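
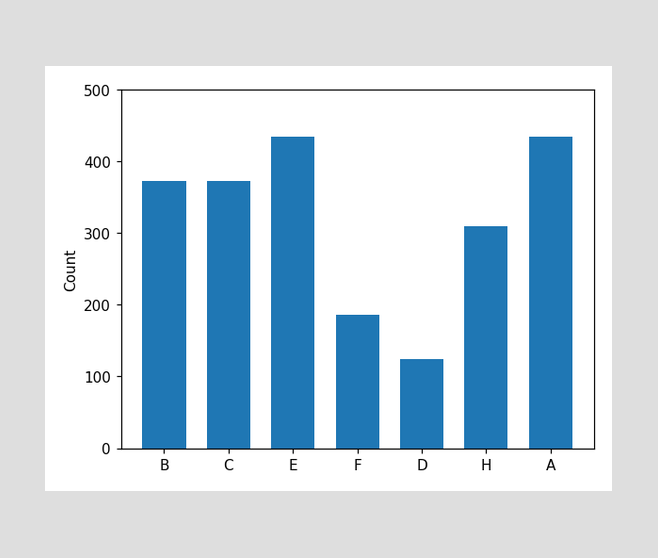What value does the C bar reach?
Reading along the chart's y-axis, the C bar reaches 372.

372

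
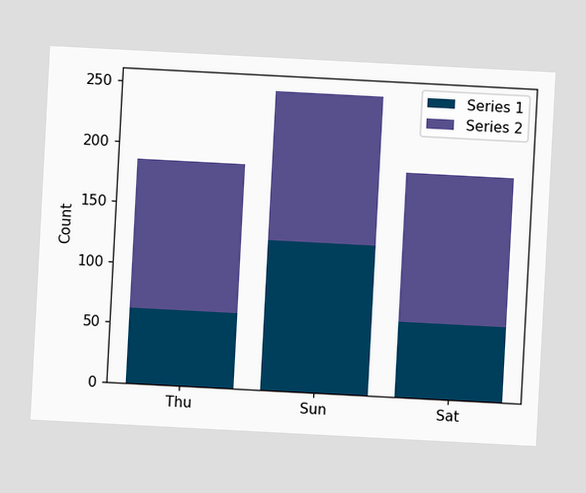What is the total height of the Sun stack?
The chart is tilted about 3° clockwise. The Sun stack's top reaches 248 on the y-axis.

248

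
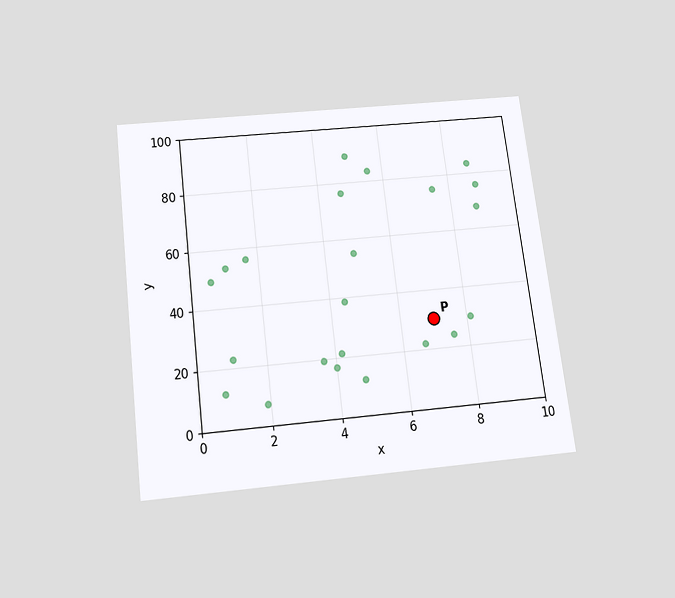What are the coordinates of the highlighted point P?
(7, 30)

The chart is tilted about 7° counter-clockwise and viewed slightly from below. Following the gridlines from P to each axis, P sits at (7, 30).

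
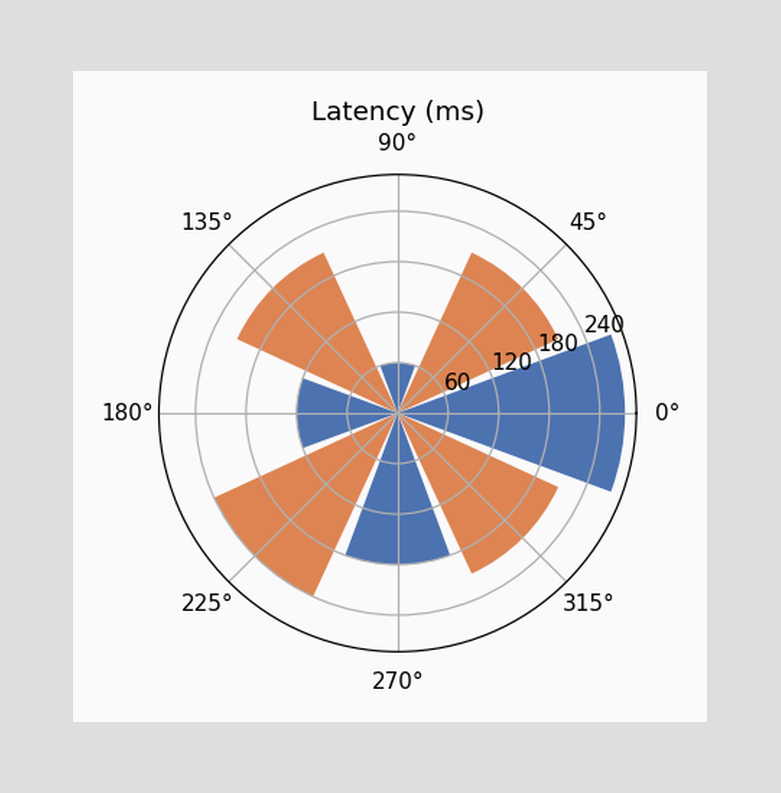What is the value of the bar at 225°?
The bar at 225° reaches 240ms on the radial axis.

240ms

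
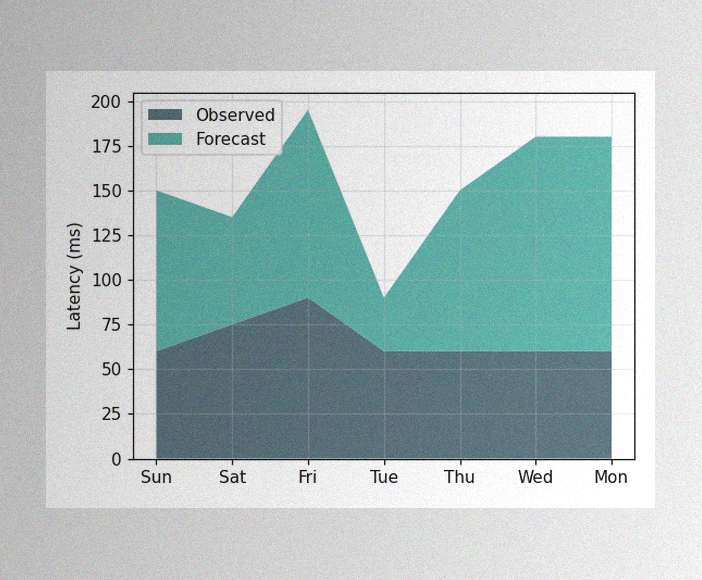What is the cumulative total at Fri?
195ms

The image has some photo noise and uneven lighting. The stacked total at Fri reaches 195ms.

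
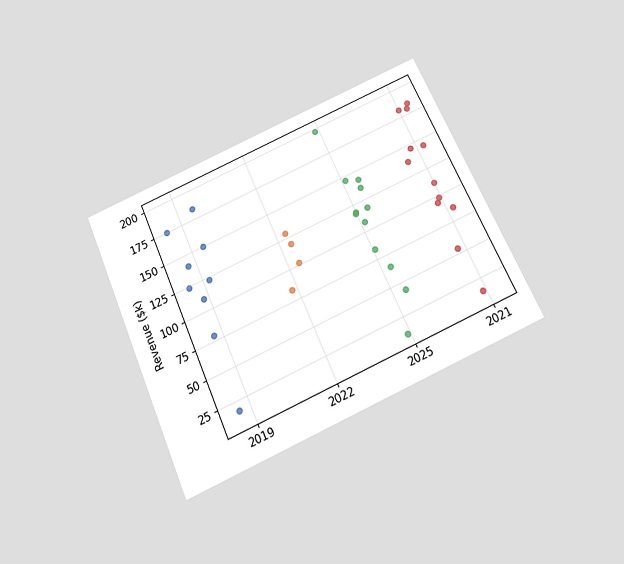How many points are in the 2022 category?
The chart is tilted about 24° counter-clockwise and viewed slightly from below. Counting the markers in the 2022 column gives 4.

4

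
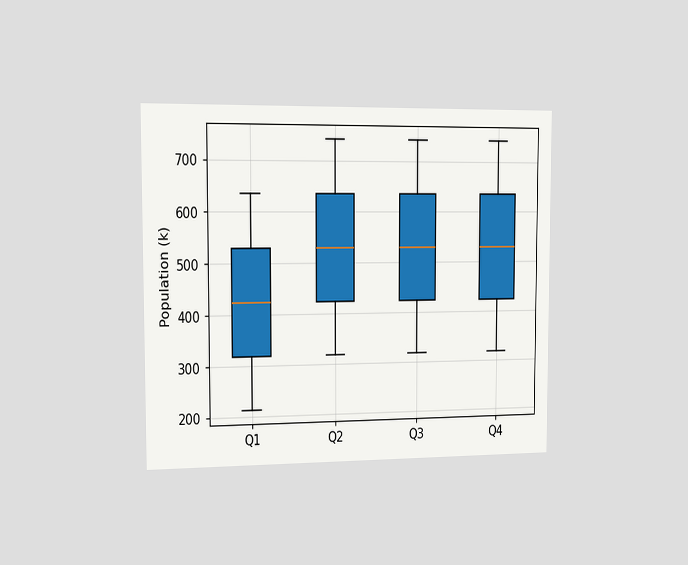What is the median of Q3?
The chart is viewed slightly from the left. The median line in the Q3 box sits at 530k.

530k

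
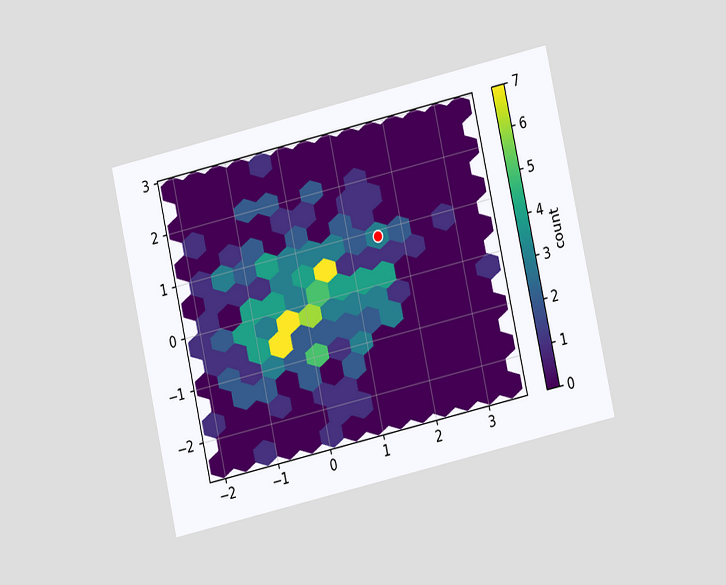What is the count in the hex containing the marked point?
The chart is tilted about 13° counter-clockwise and viewed at a slight angle. The marked hex reads 3 on the colorbar.

3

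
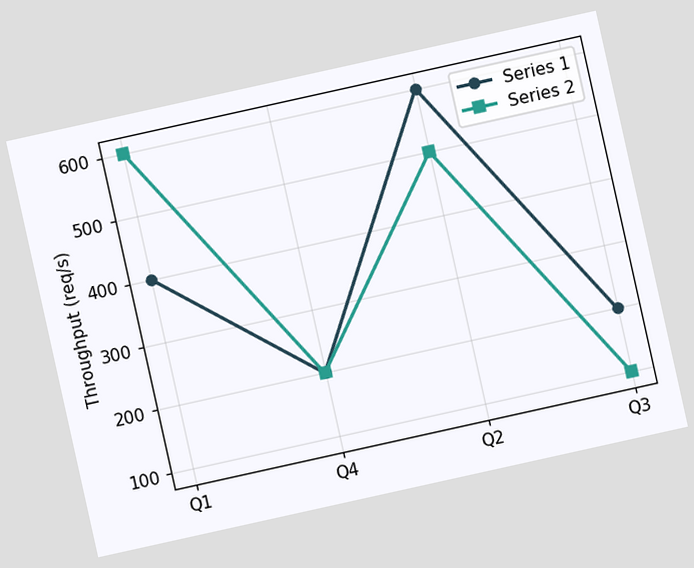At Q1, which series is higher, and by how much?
The chart is tilted about 12° counter-clockwise. At Q1, Series 2 sits above the other line by 200req/s.

Series 2, by 200req/s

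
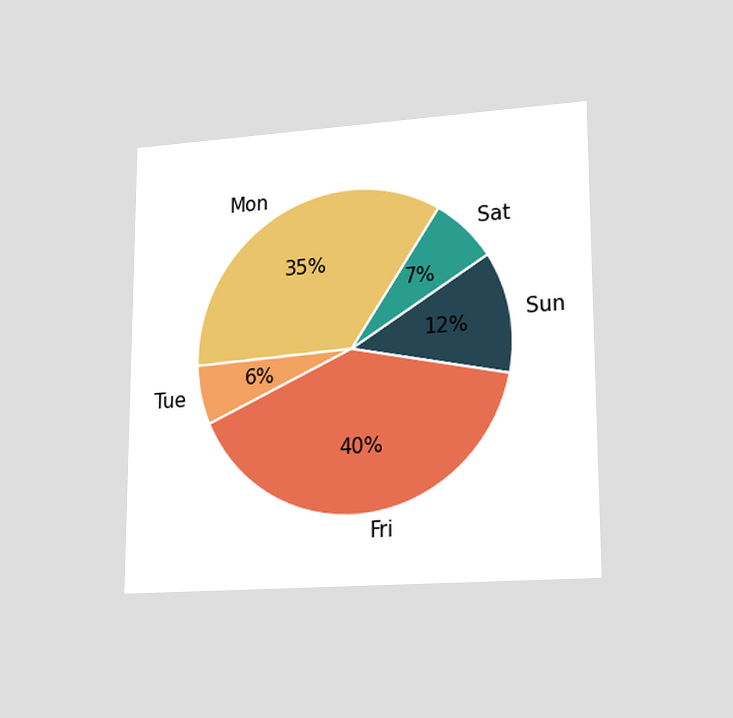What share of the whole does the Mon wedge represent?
35%

The chart is viewed slightly from the right. The Mon slice takes up 35% of the pie.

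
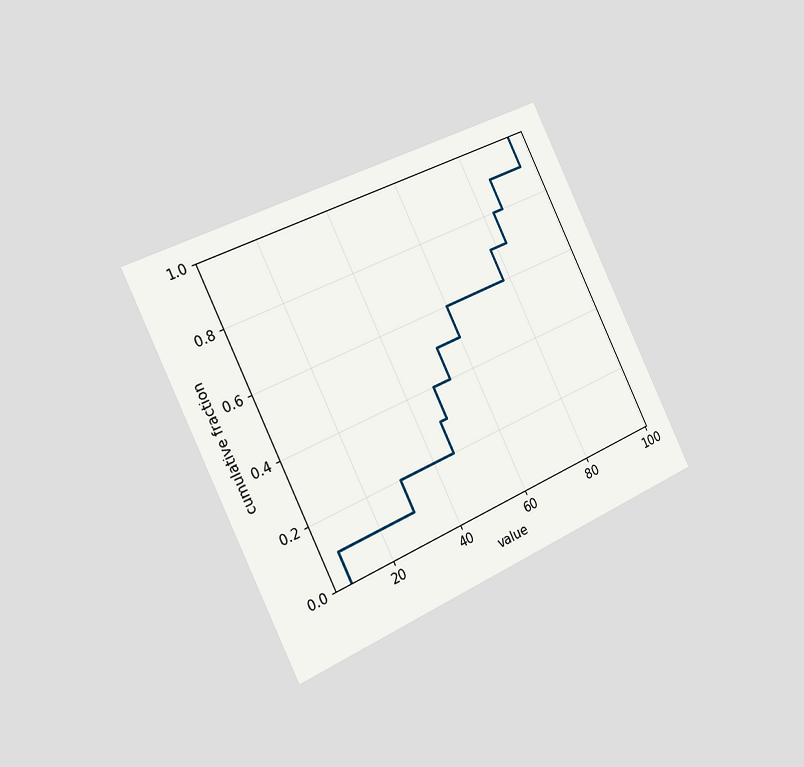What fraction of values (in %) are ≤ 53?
The chart is tilted about 26° counter-clockwise and viewed slightly from the left. At x=53 the ECDF step is at 50%.

50%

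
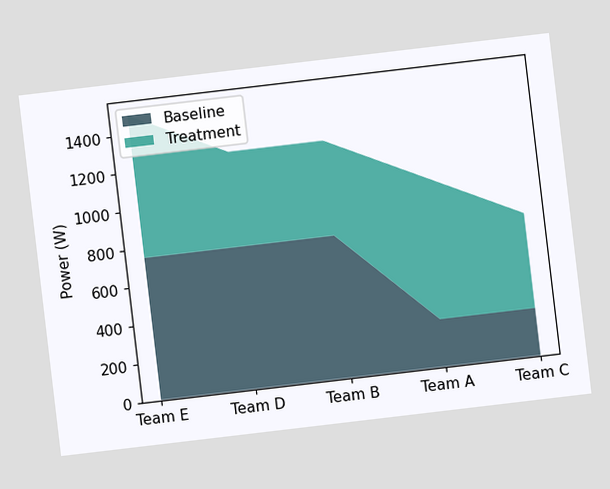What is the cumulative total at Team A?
The chart is tilted about 7° counter-clockwise. The stacked total at Team A reaches 1000W.

1000W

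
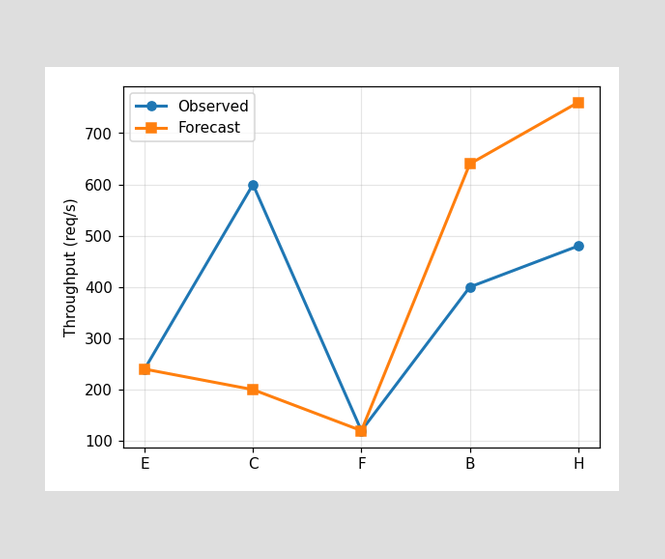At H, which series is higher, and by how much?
Forecast, by 280req/s

At H, Forecast sits above the other line by 280req/s.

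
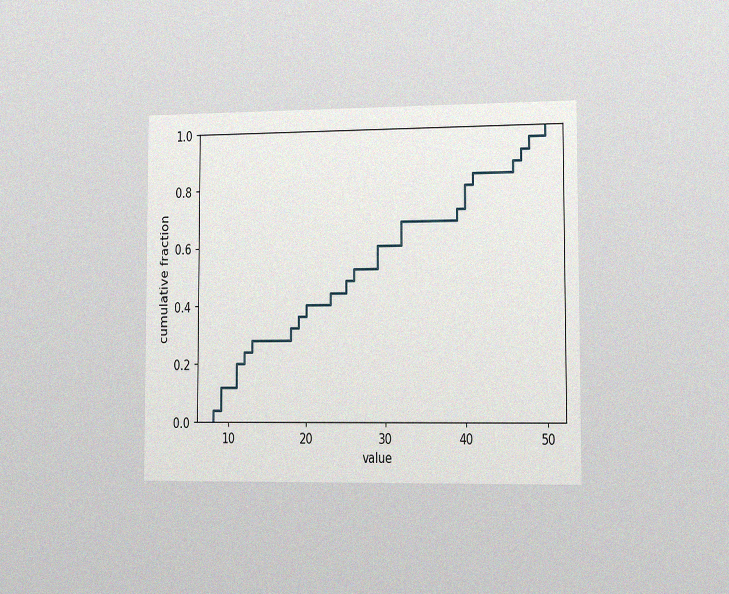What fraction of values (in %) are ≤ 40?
80%

The chart is viewed slightly from the right, with some photo noise. At x=40 the ECDF step is at 80%.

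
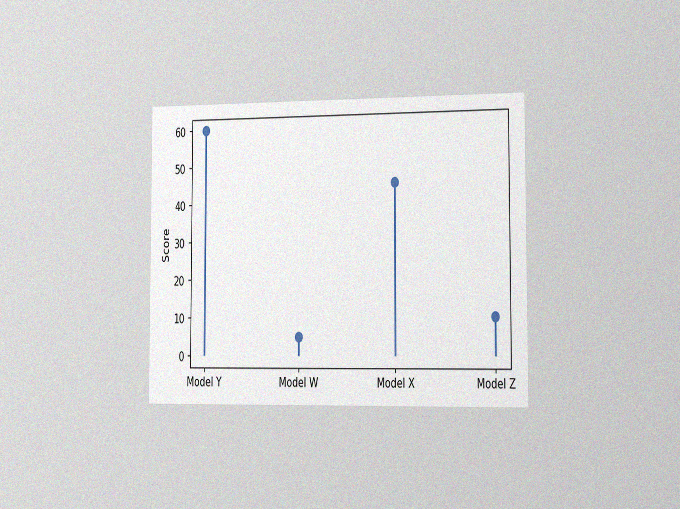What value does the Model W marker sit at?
5

The chart is viewed slightly from the right, with some photo noise. The Model W marker sits at 5.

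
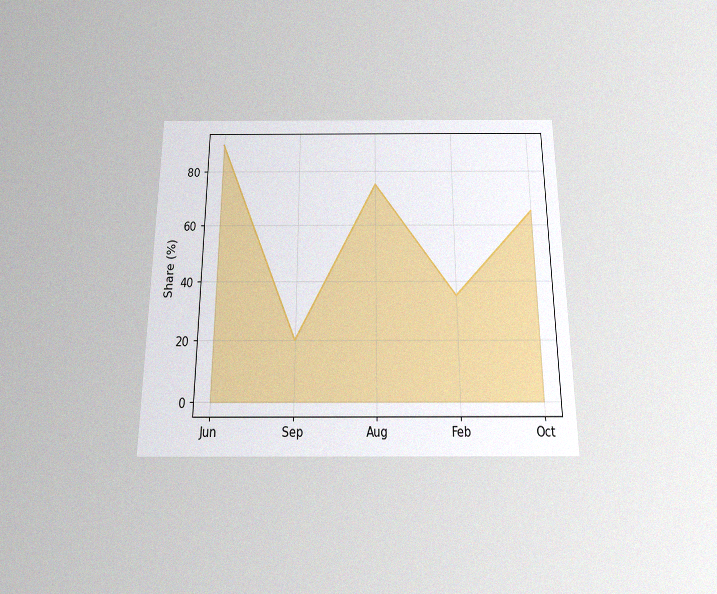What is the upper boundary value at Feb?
The chart is viewed slightly from below, with some photo noise. At Feb the upper boundary is at 35%.

35%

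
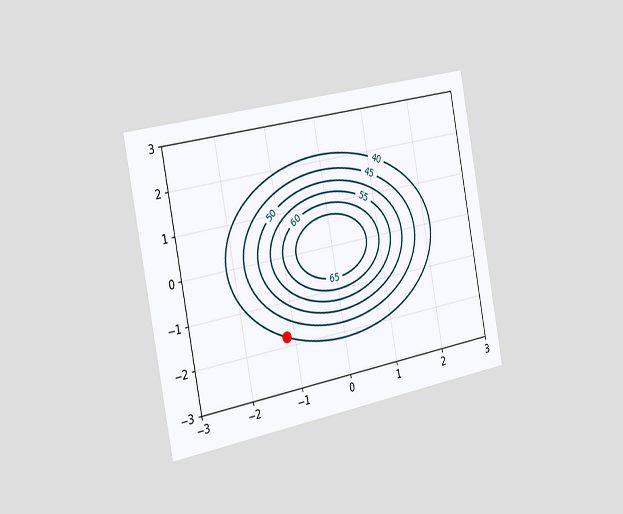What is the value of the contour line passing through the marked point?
40

The chart is tilted about 11° counter-clockwise and viewed slightly from the left. The marked point sits on the contour labelled 40.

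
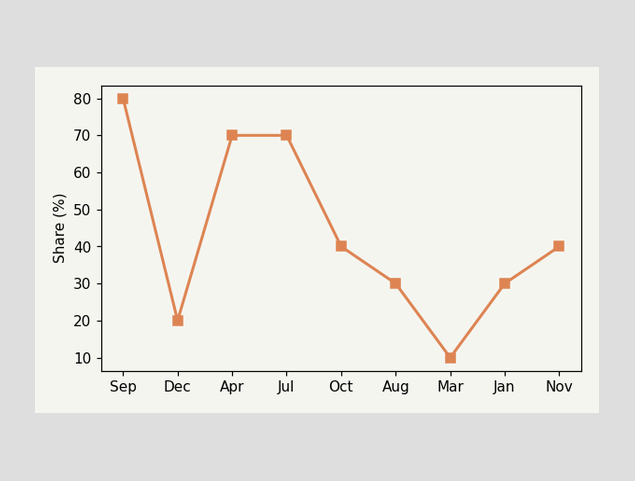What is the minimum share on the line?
10%

The lowest point is at Mar, and reading across to the y-axis gives 10%.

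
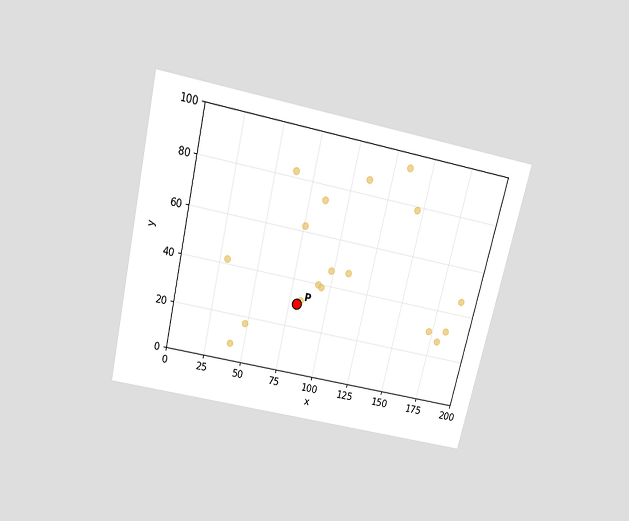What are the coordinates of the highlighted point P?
The chart is tilted about 13° clockwise and viewed slightly from above. Following the gridlines from P to each axis, P sits at (80, 30).

(80, 30)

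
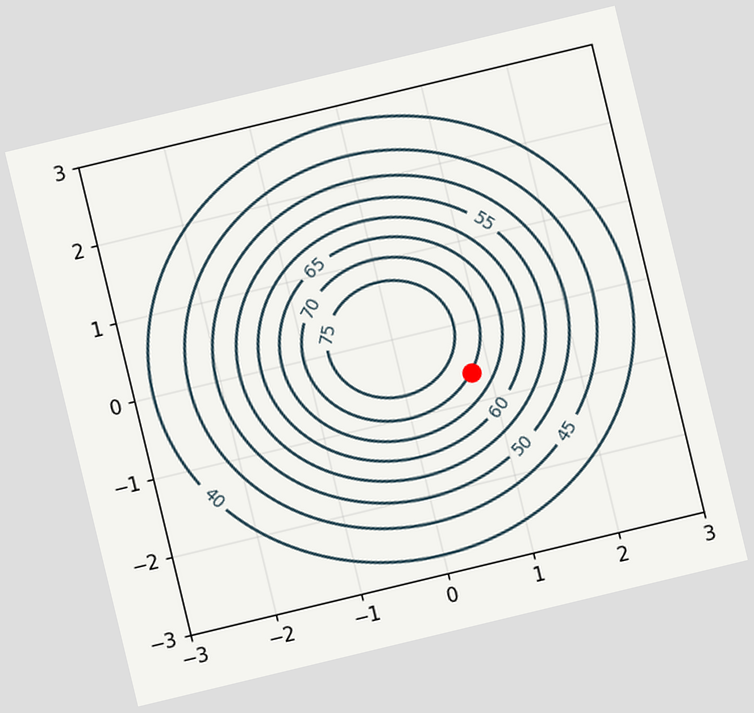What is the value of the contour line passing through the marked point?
70

The chart is tilted about 14° counter-clockwise. The marked point sits on the contour labelled 70.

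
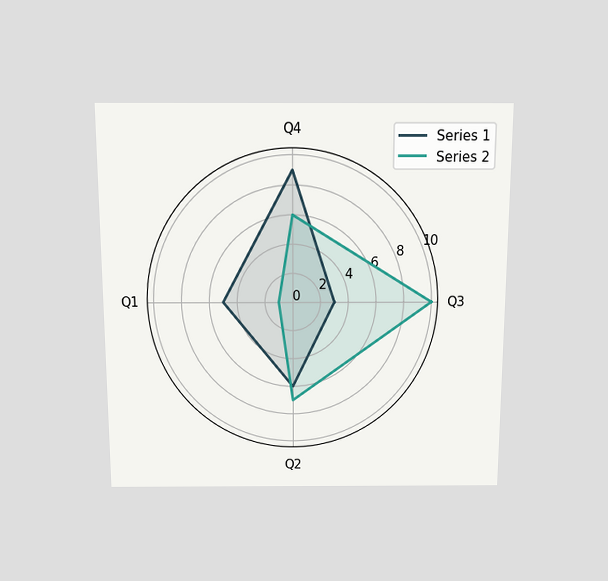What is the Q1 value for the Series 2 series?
The chart is viewed slightly from above. On the Q1 axis, Series 2 reaches 1.

1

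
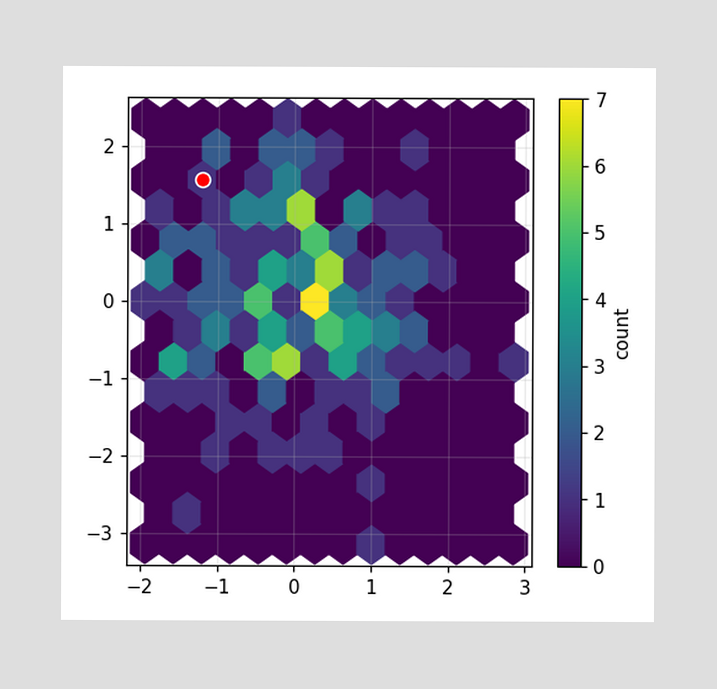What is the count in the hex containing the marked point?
1

The marked hex reads 1 on the colorbar.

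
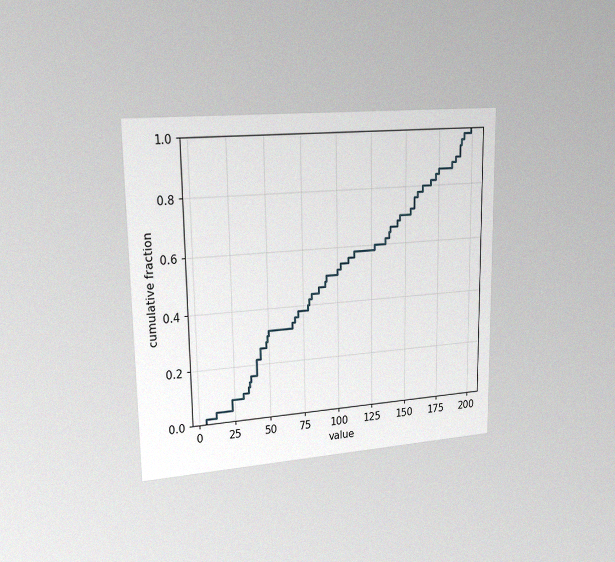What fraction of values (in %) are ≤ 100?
52%

The chart is viewed slightly from the left, with some photo noise. At x=100 the ECDF step is at 52%.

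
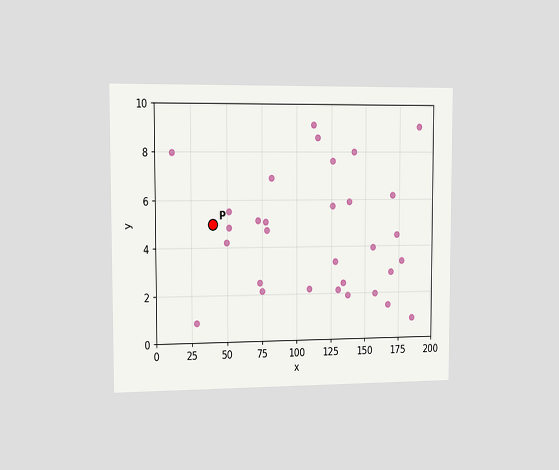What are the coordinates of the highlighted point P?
The chart is viewed slightly from the left. Following the gridlines from P to each axis, P sits at (40, 5).

(40, 5)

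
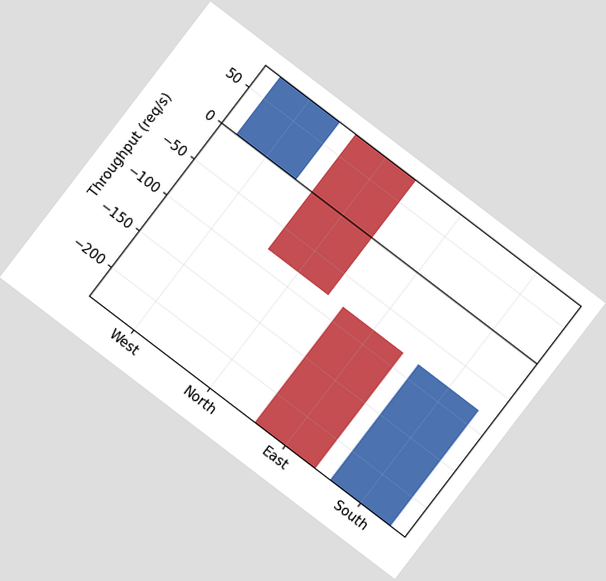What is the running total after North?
The chart is tilted about 37° clockwise. After North the running total reaches -80req/s.

-80req/s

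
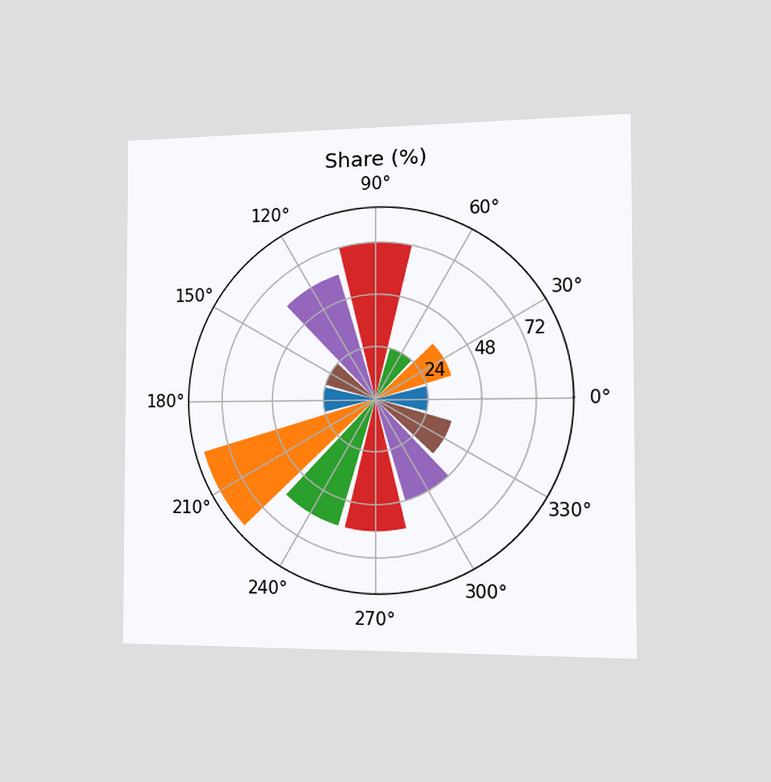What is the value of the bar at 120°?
The chart is viewed slightly from the right. The bar at 120° reaches 60% on the radial axis.

60%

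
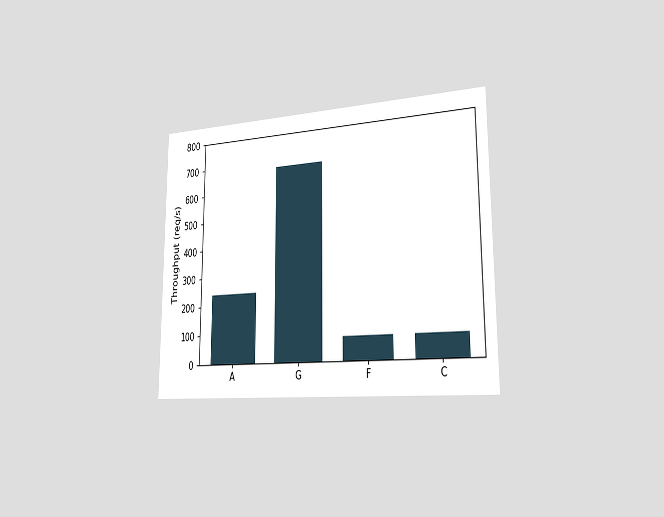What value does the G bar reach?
680req/s

The chart is viewed slightly from the right. Reading along the chart's y-axis, the G bar reaches 680req/s.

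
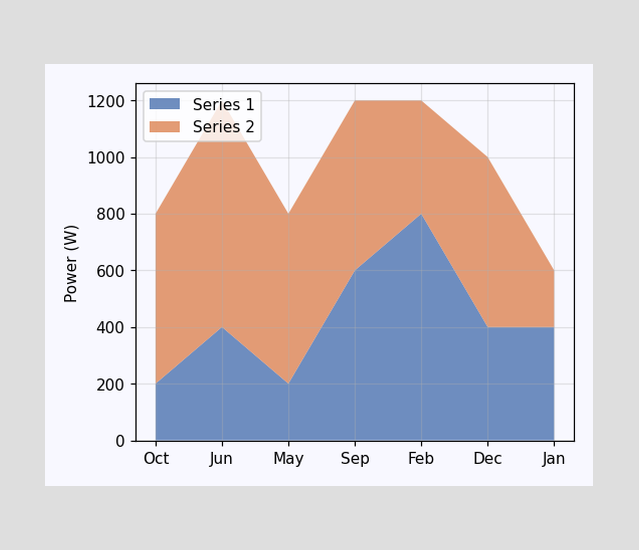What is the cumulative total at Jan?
The stacked total at Jan reaches 600W.

600W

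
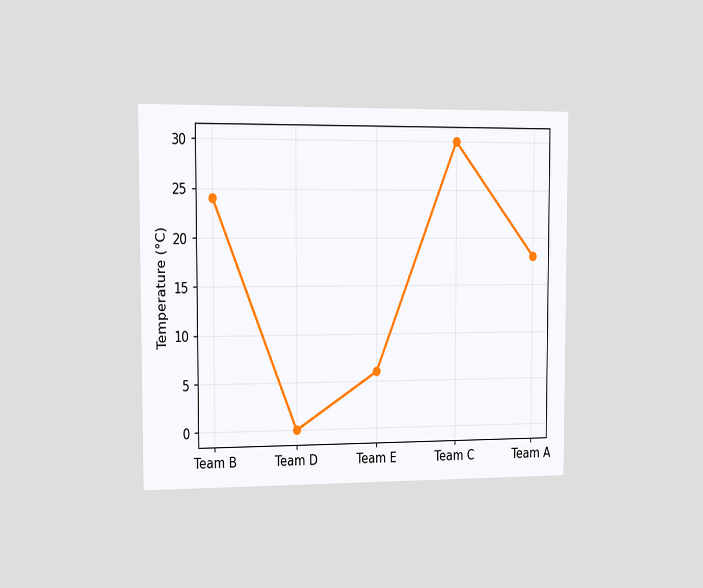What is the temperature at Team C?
The chart is viewed slightly from the left. At Team C, the line is at 30°C.

30°C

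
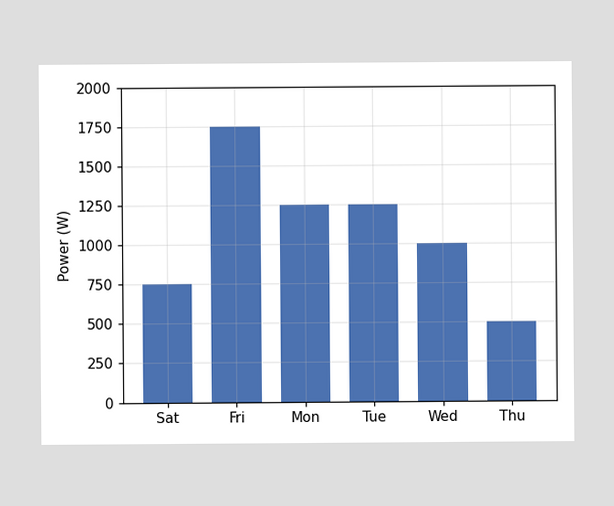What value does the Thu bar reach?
Reading along the chart's y-axis, the Thu bar reaches 500W.

500W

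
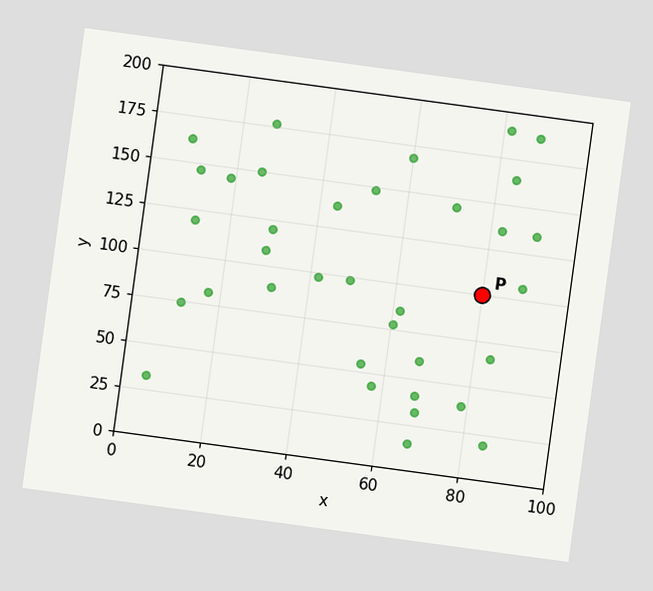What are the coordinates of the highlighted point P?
(80, 100)

The chart is tilted about 8° clockwise. Following the gridlines from P to each axis, P sits at (80, 100).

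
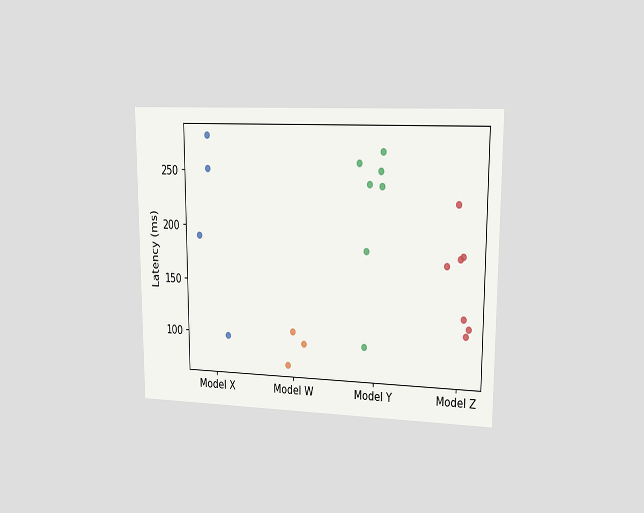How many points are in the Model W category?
The chart is viewed slightly from the right. Counting the markers in the Model W column gives 3.

3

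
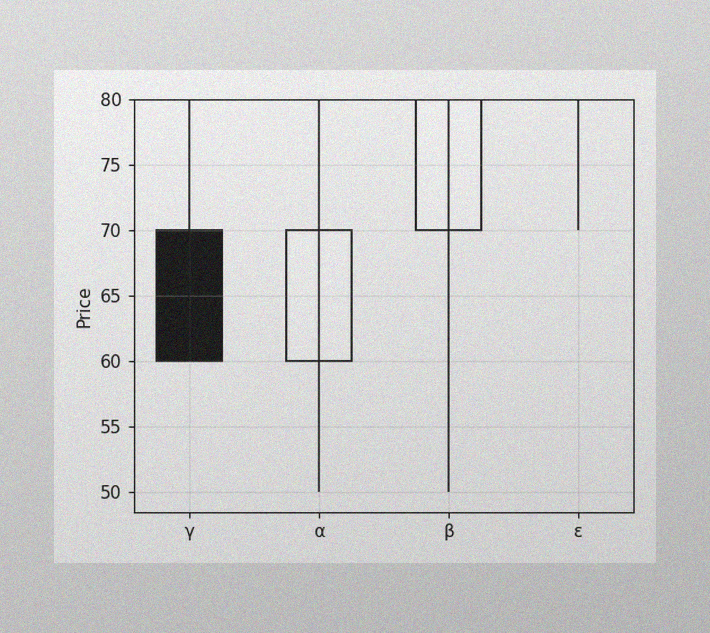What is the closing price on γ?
The image has some photo noise and uneven lighting. The γ candle closes at 60.

60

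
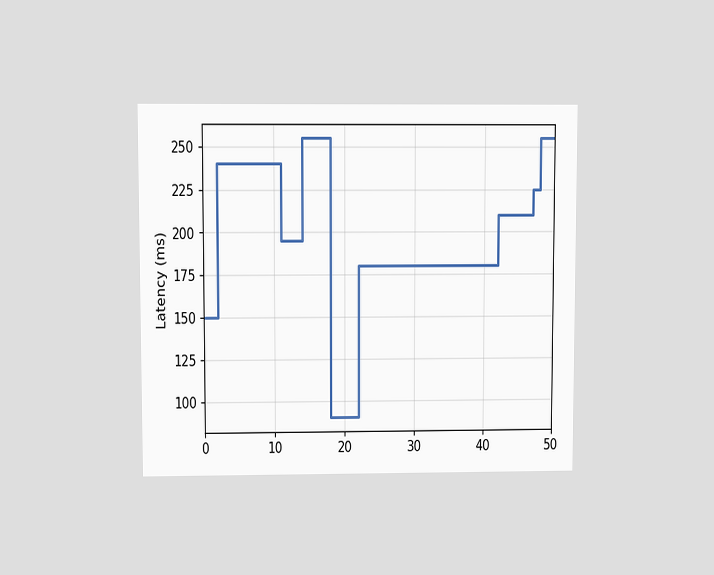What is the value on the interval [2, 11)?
240ms

The chart is viewed at a slight angle. On [2, 11) the step sits at 240ms.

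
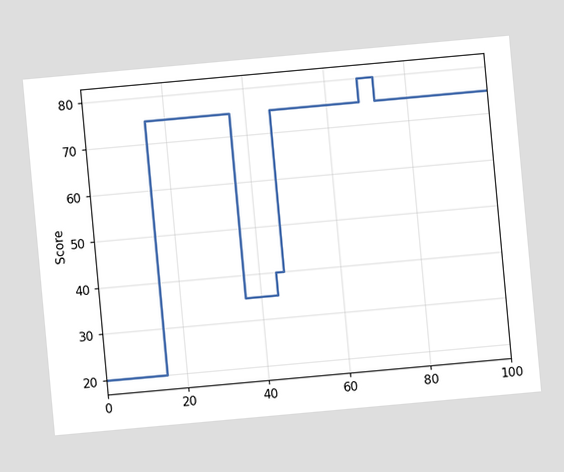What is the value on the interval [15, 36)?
The chart is tilted about 5° counter-clockwise. On [15, 36) the step sits at 75.

75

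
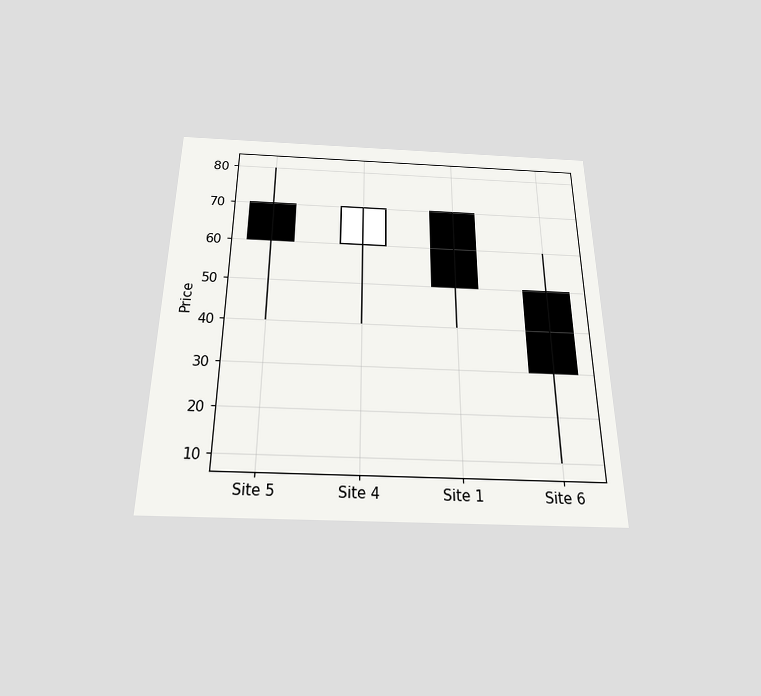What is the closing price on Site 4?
70

The chart is viewed slightly from below. The Site 4 candle closes at 70.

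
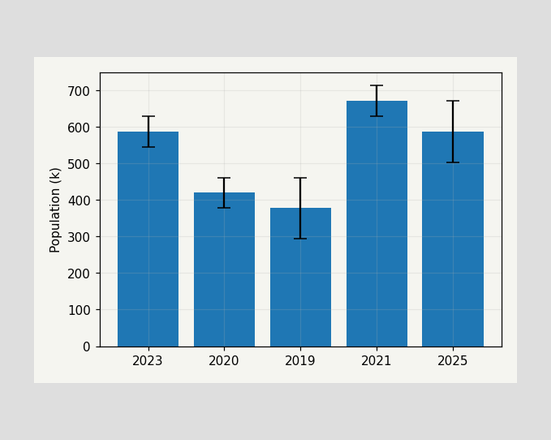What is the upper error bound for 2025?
672k

The 2025 bar's upper whisker reaches 672k.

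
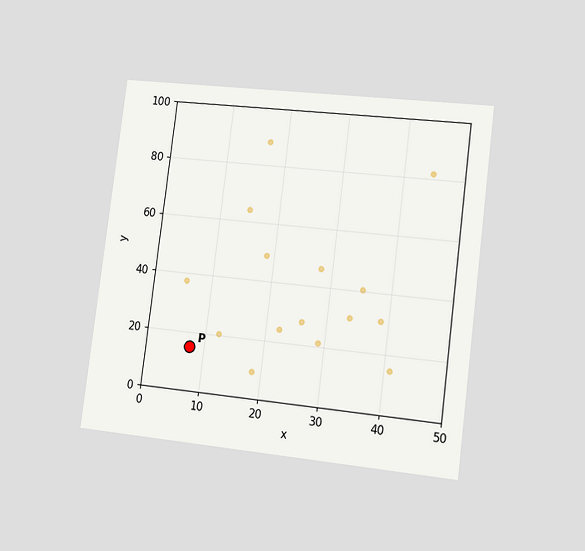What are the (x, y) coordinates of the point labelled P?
The chart is tilted about 7° clockwise and viewed slightly from the right. Following the gridlines from P to each axis, P sits at (7.5, 15).

(7.5, 15)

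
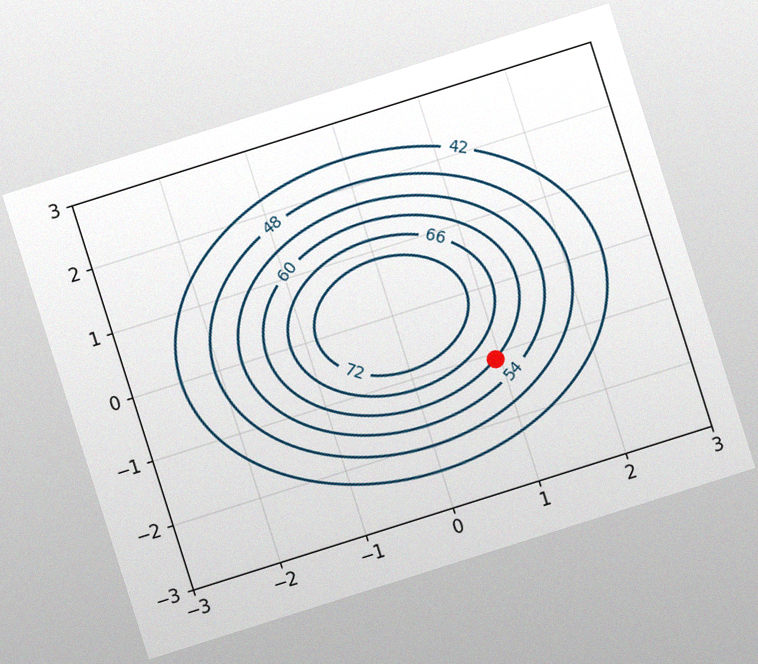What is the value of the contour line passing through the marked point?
60

The chart is tilted about 18° counter-clockwise, with some photo noise. The marked point sits on the contour labelled 60.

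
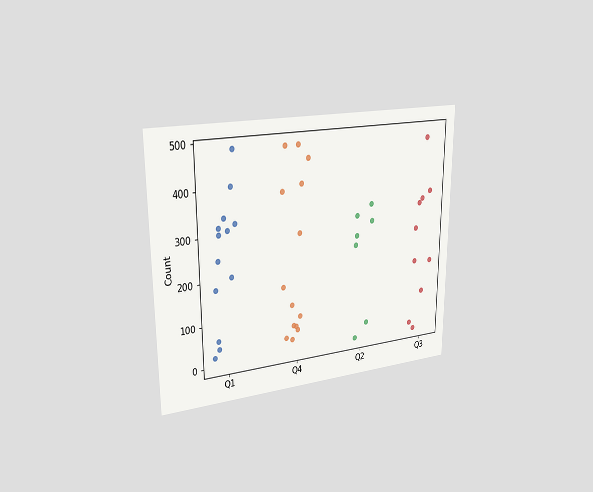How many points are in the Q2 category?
7

The chart is viewed slightly from the left. Counting the markers in the Q2 column gives 7.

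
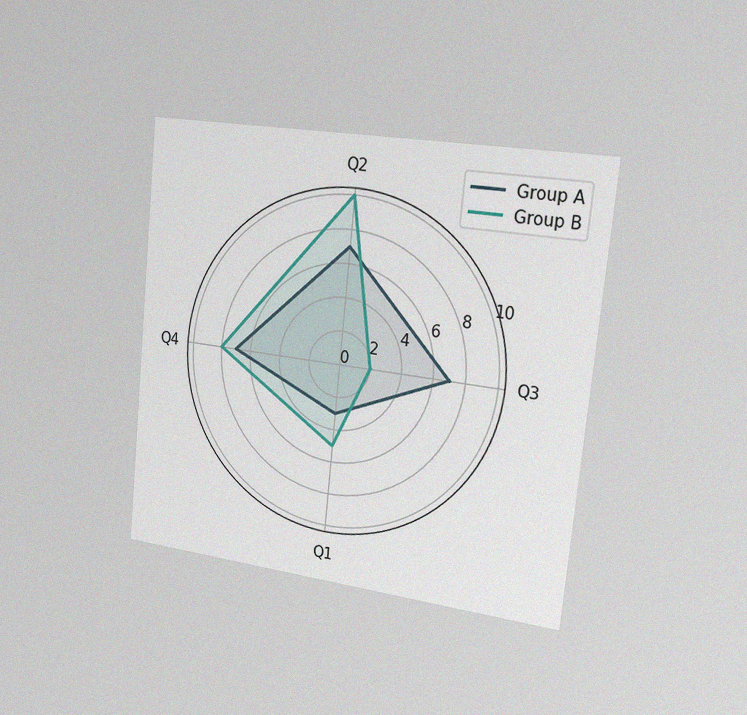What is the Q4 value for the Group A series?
7

The chart is tilted about 6° clockwise and viewed slightly from the right, with some photo noise. On the Q4 axis, Group A reaches 7.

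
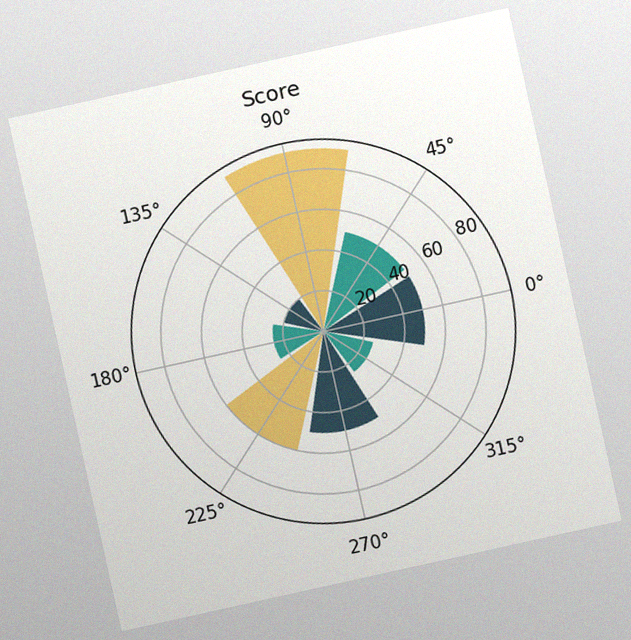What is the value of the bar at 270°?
The chart is tilted about 12° counter-clockwise, with some photo noise. The bar at 270° reaches 50 on the radial axis.

50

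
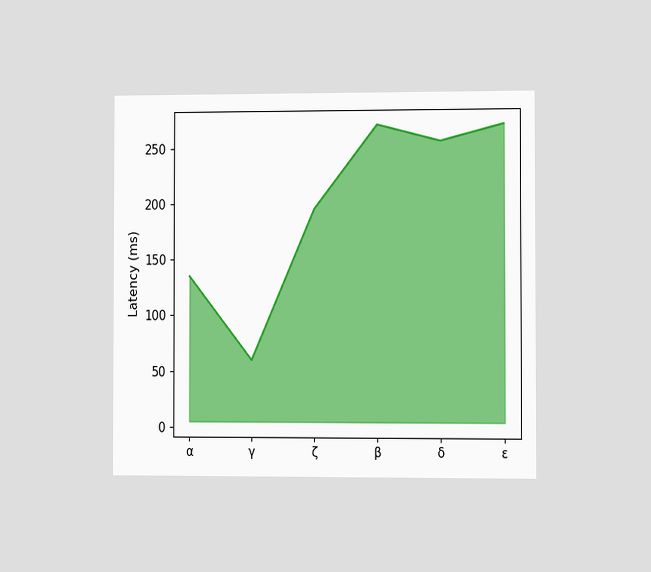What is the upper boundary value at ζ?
The chart is viewed slightly from the right. At ζ the upper boundary is at 195ms.

195ms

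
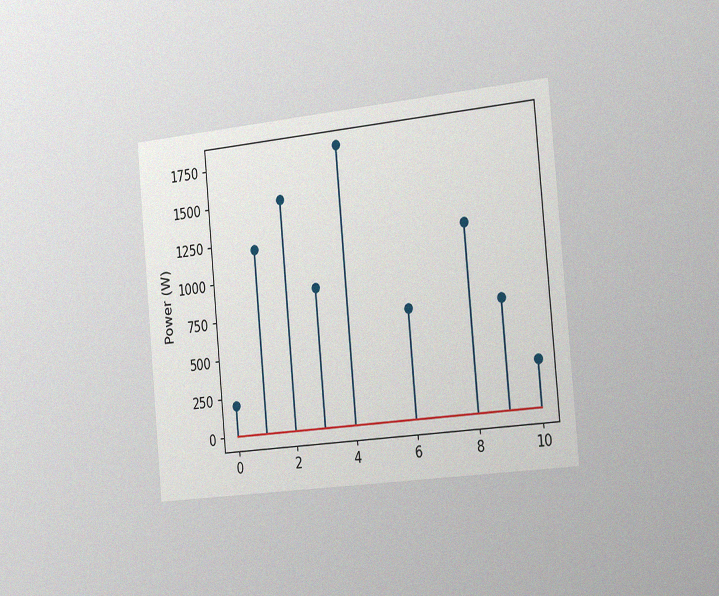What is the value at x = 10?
The chart is tilted about 5° counter-clockwise and viewed slightly from the right, with some photo noise. The stem at x=10 reaches 300W.

300W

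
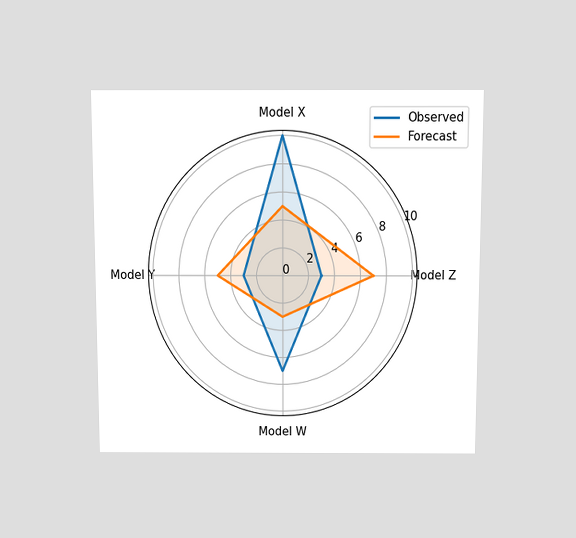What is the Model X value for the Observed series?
The chart is viewed slightly from above. On the Model X axis, Observed reaches 10.

10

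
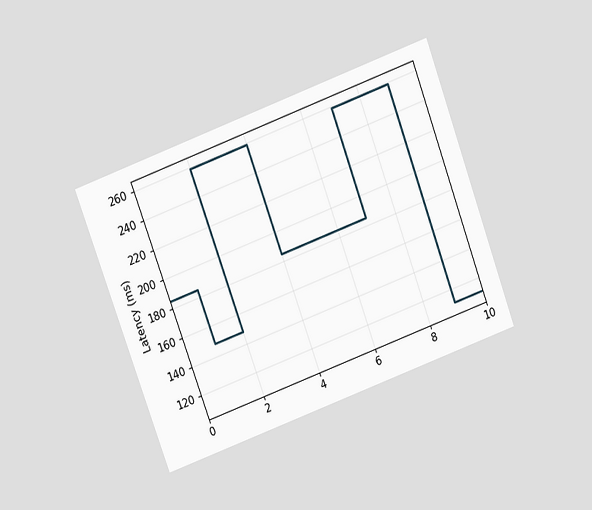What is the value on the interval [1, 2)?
148ms

The chart is tilted about 20° counter-clockwise and viewed slightly from above. On [1, 2) the step sits at 148ms.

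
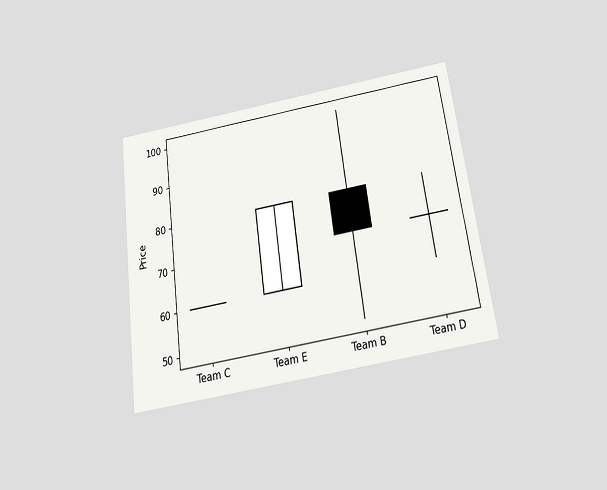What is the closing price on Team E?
80

The chart is tilted about 8° counter-clockwise and viewed slightly from below. The Team E candle closes at 80.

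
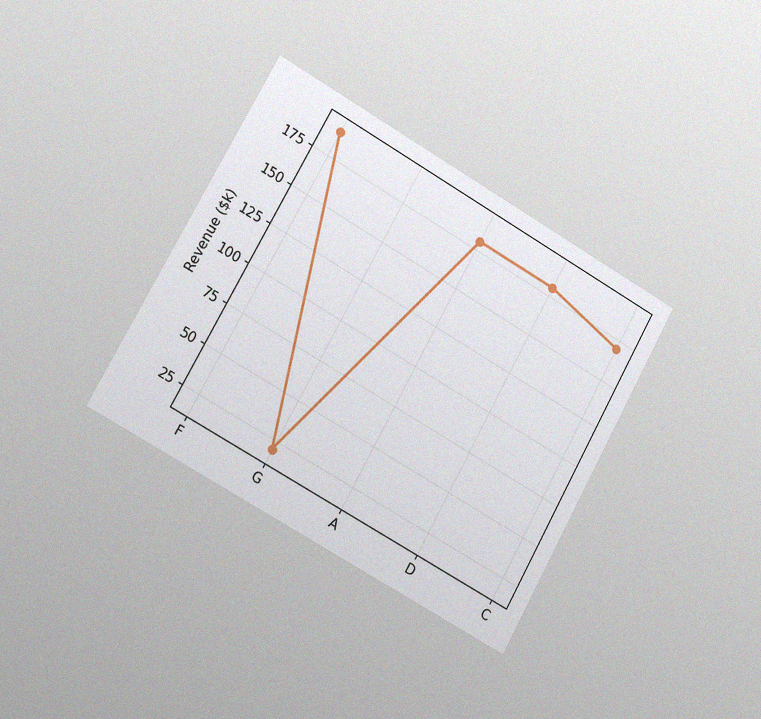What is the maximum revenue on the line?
$190k

The chart is tilted about 29° clockwise and viewed slightly from the left, with some photo noise. The highest point is at F, and reading across to the y-axis gives $190k.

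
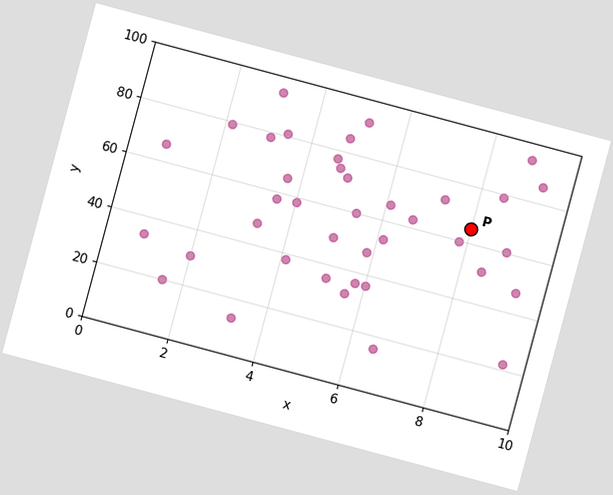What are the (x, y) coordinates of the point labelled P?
(8, 65)

The chart is tilted about 15° clockwise. Following the gridlines from P to each axis, P sits at (8, 65).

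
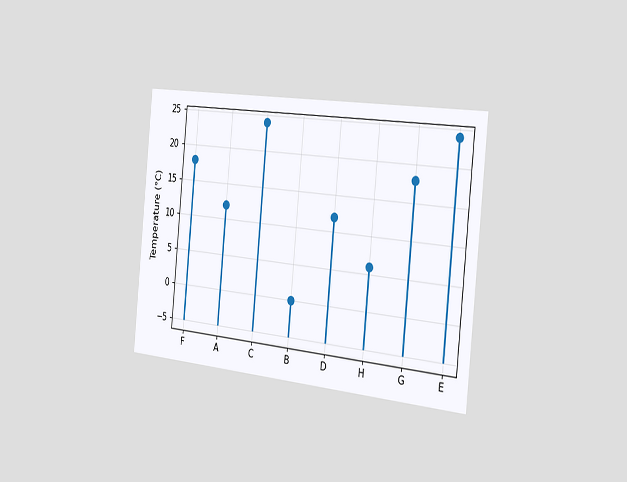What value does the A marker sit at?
The chart is tilted about 6° clockwise and viewed slightly from the right. The A marker sits at 12°C.

12°C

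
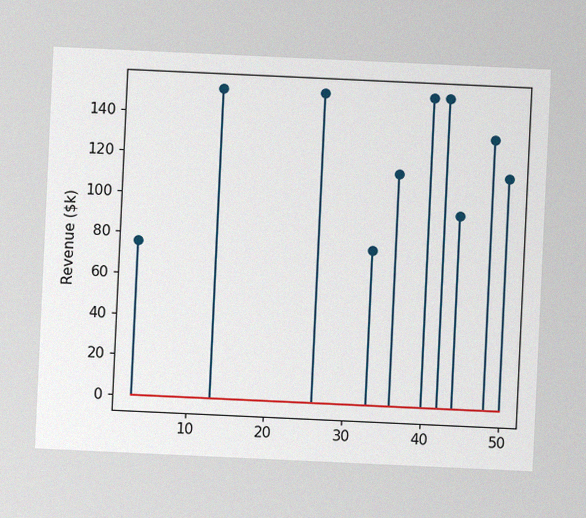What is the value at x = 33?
The chart is tilted about 3° clockwise, with some photo noise. The stem at x=33 reaches $76k.

$76k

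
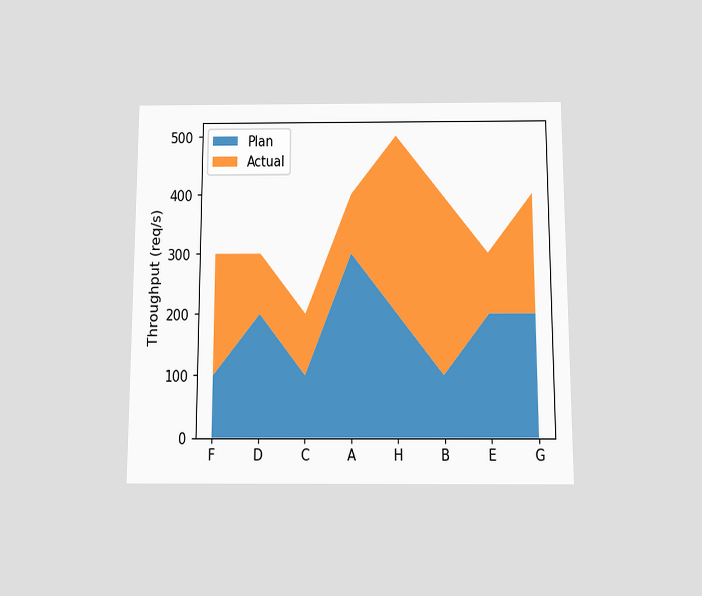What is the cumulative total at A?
The chart is viewed slightly from below. The stacked total at A reaches 400req/s.

400req/s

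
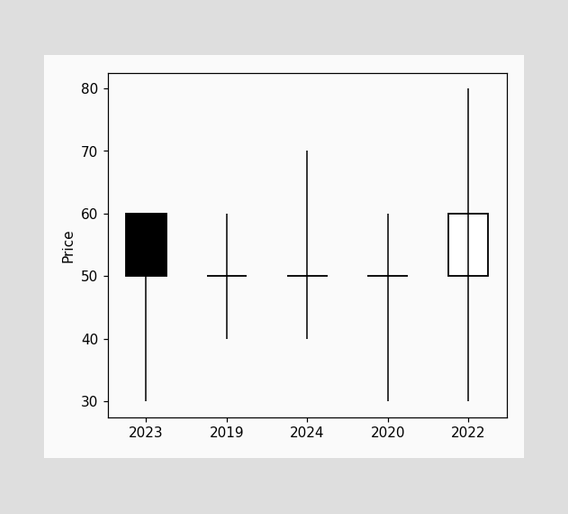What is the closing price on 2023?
The 2023 candle closes at 50.

50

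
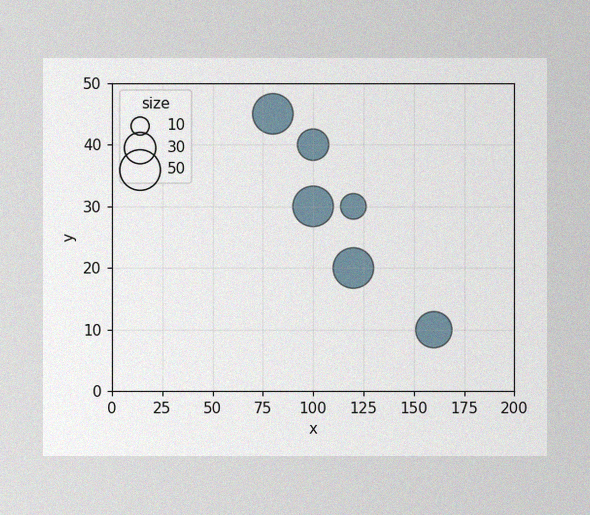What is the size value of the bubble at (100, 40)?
The image has some photo noise and uneven lighting. Matching the bubble at (100, 40) against the size legend gives 30.

30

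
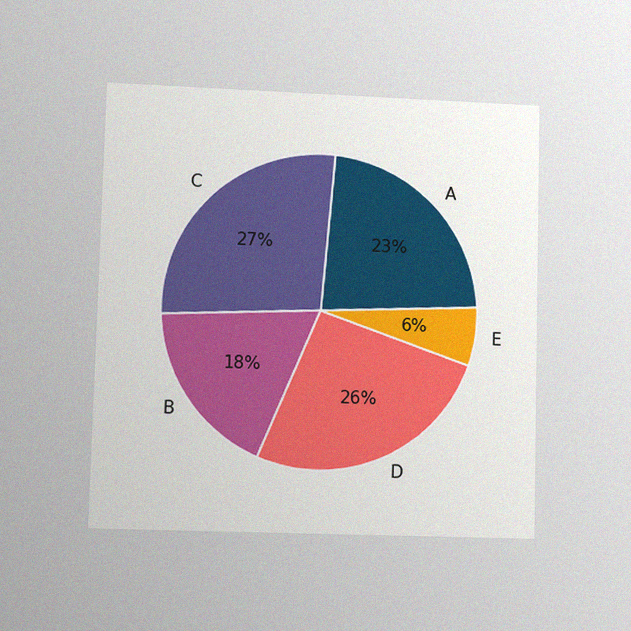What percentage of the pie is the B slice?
18%

The chart is viewed at a slight angle, with some photo noise. The B slice takes up 18% of the pie.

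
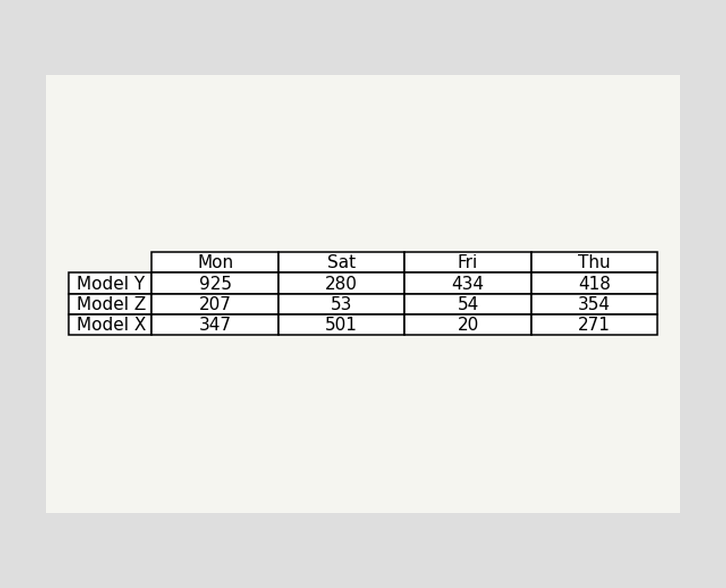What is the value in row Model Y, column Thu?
418

The (Model Y, Thu) cell reads 418.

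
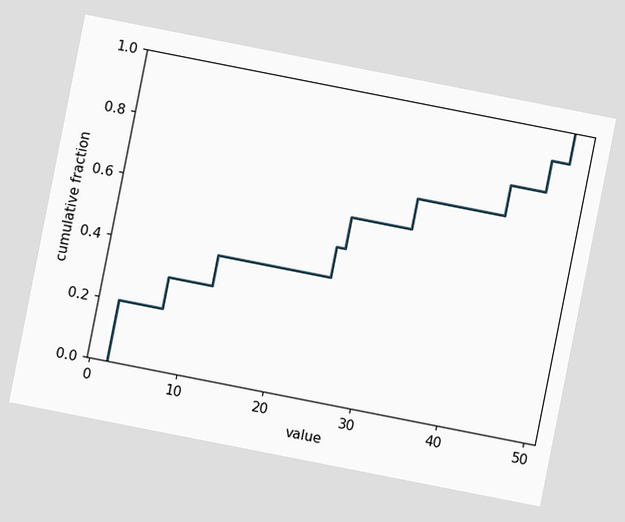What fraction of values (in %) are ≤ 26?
60%

The chart is tilted about 11° clockwise. At x=26 the ECDF step is at 60%.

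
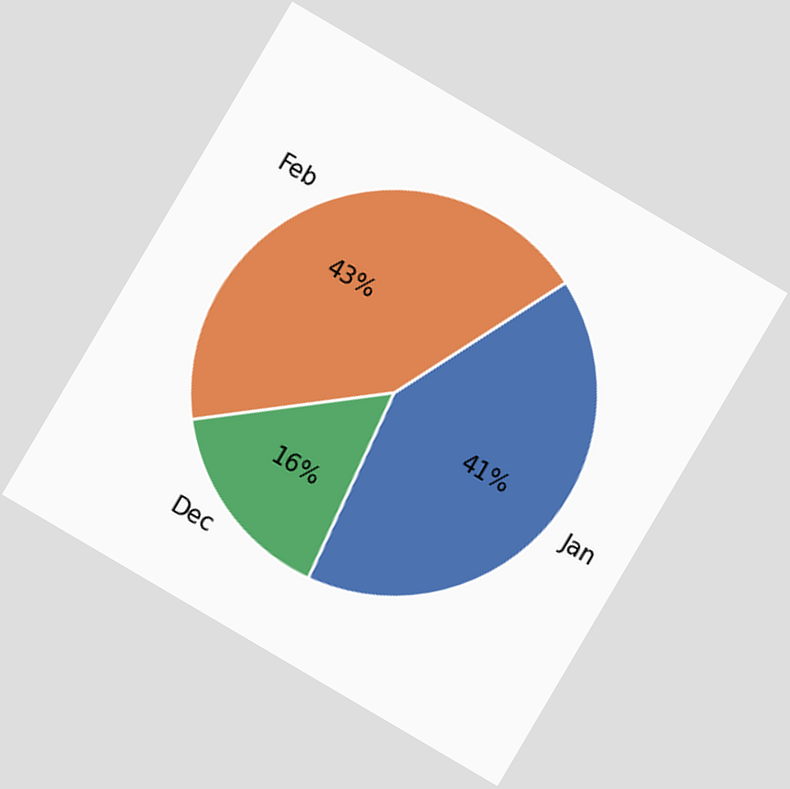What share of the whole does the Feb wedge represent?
The chart is tilted about 30° clockwise. The Feb slice takes up 43% of the pie.

43%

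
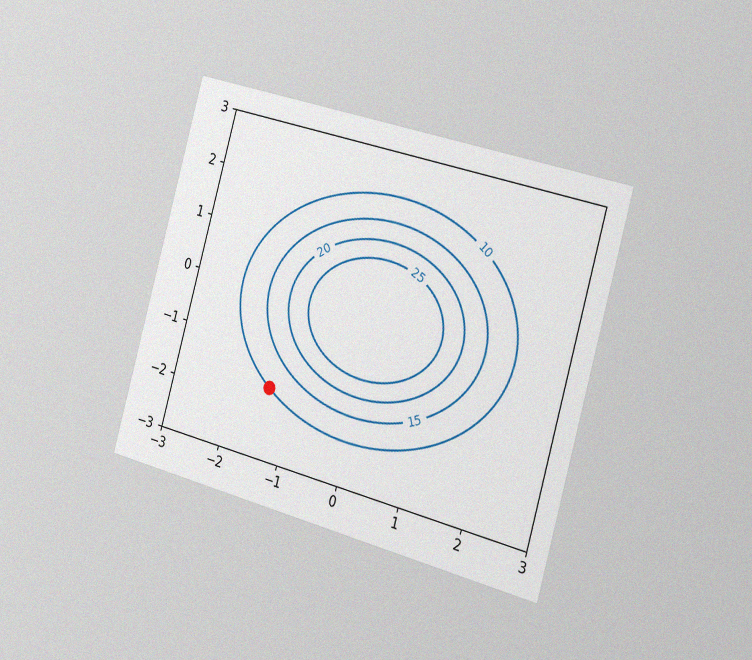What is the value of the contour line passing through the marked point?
The chart is tilted about 15° clockwise and viewed slightly from the right, with some photo noise. The marked point sits on the contour labelled 10.

10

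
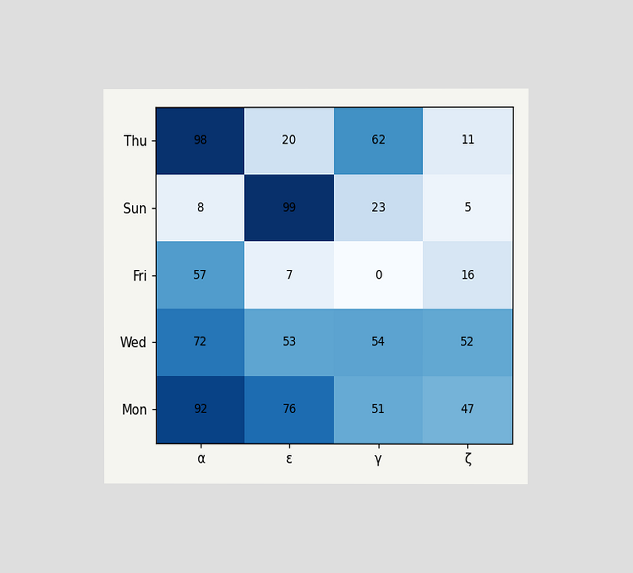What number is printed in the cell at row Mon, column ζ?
47

The chart is viewed at a slight angle. The (Mon, ζ) cell reads 47.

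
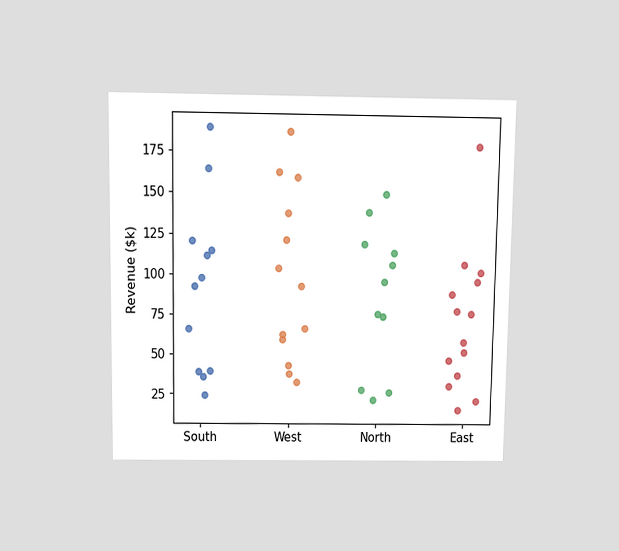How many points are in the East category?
14

The chart is viewed slightly from above. Counting the markers in the East column gives 14.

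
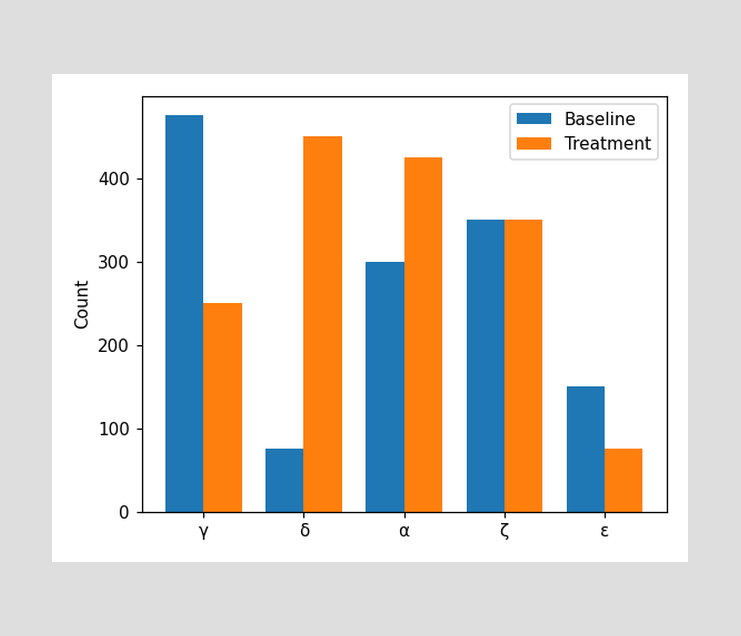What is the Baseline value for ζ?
350

The Baseline bar at ζ reaches 350 on the y-axis.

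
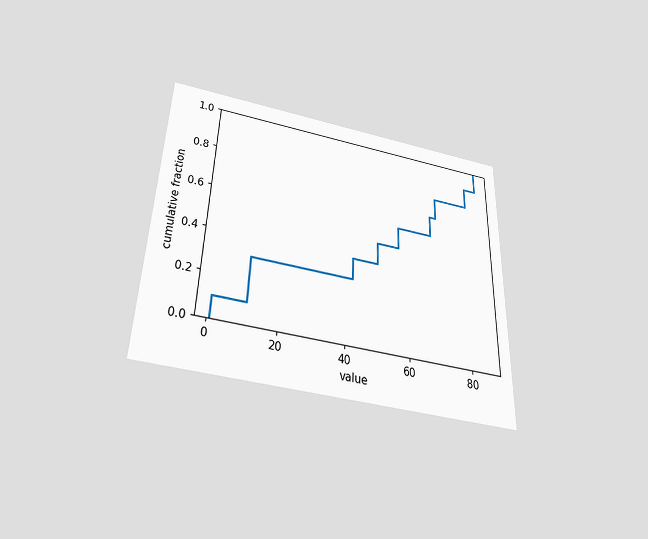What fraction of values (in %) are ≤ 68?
70%

The chart is viewed slightly from below. At x=68 the ECDF step is at 70%.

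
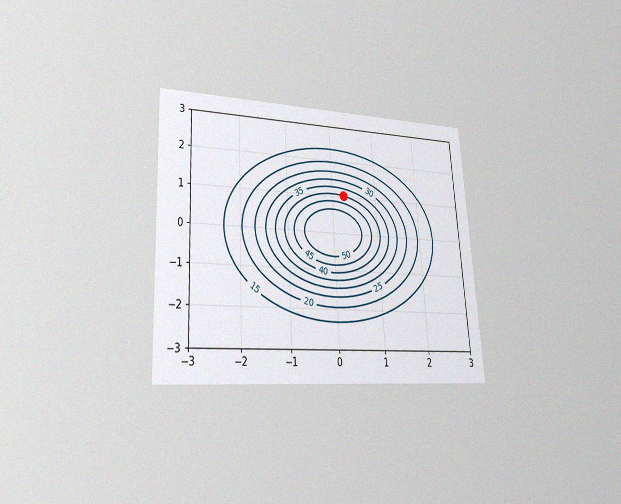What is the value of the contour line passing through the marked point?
The chart is tilted about 3° counter-clockwise and viewed at a slight angle, with some photo noise. The marked point sits on the contour labelled 40.

40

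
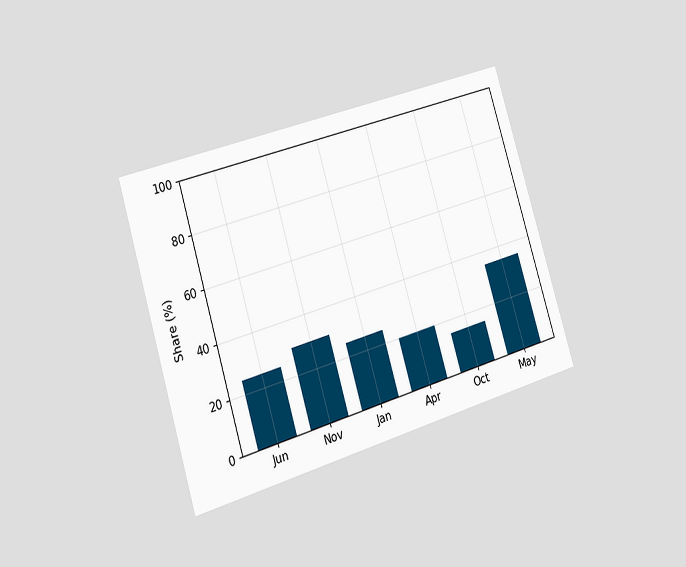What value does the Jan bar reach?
25%

The chart is tilted about 17° counter-clockwise and viewed slightly from the left. Reading along the chart's y-axis, the Jan bar reaches 25%.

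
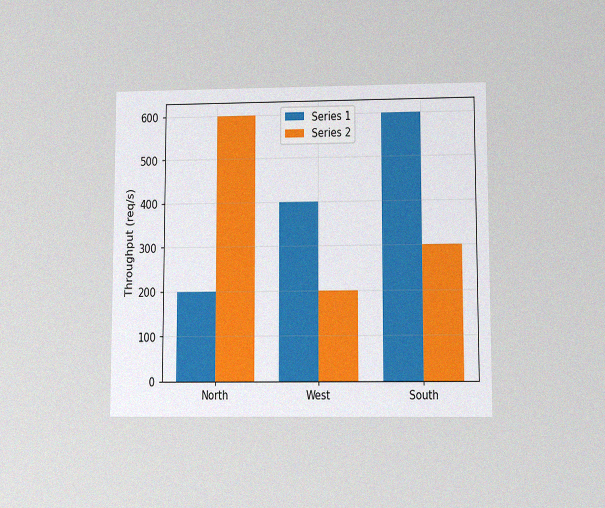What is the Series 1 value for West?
The chart is viewed at a slight angle, with some photo noise. The Series 1 bar at West reaches 400req/s on the y-axis.

400req/s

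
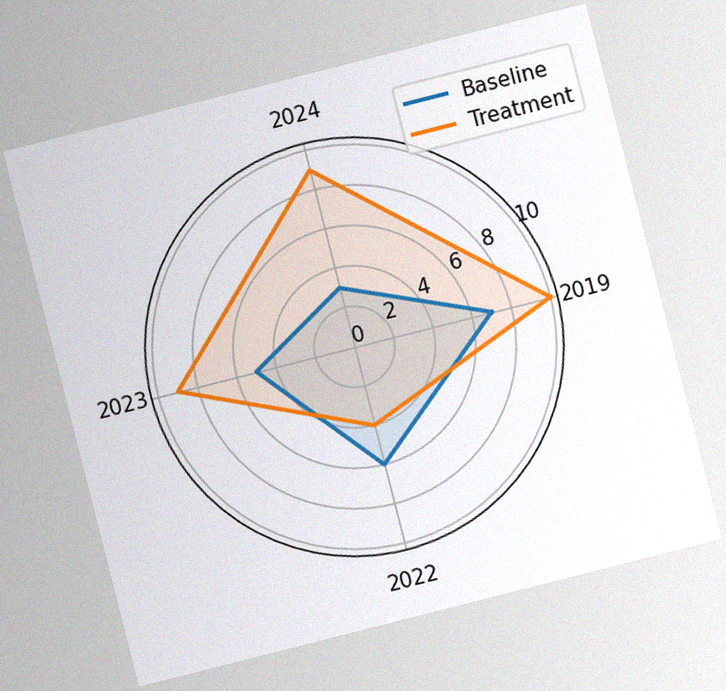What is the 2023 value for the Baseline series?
5

The chart is tilted about 14° counter-clockwise, with some photo noise. On the 2023 axis, Baseline reaches 5.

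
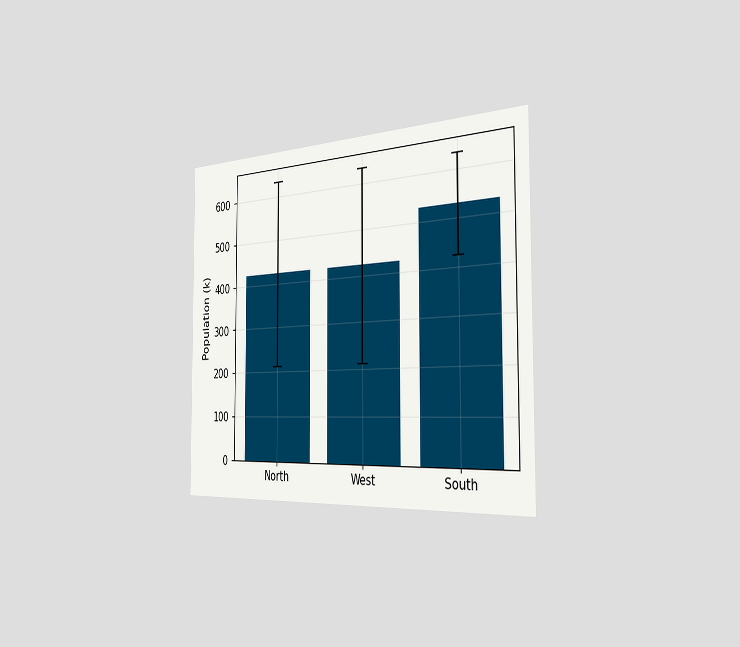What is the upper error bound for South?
636k

The chart is viewed slightly from the right. The South bar's upper whisker reaches 636k.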